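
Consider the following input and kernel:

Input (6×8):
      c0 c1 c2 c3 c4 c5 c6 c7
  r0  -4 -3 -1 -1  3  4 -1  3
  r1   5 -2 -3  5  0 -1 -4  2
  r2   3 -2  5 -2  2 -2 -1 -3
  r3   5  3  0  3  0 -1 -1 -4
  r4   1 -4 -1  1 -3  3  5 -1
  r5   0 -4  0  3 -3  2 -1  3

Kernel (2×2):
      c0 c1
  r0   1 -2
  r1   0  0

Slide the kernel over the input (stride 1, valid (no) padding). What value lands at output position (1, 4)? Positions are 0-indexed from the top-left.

2

The receptive field on the input at this output position is [0 -1 / 2 -2]. Elementwise product with the kernel and sum: 0·1 + -1·-2.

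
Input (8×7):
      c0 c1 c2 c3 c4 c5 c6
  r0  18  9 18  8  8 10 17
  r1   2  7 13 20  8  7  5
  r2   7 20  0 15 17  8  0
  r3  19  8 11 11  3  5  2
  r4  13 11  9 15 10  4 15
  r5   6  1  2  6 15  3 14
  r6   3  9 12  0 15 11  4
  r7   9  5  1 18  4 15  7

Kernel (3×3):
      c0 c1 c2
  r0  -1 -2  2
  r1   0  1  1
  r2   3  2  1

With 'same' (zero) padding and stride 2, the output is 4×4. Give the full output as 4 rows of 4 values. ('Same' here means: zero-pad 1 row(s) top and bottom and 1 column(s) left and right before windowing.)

Output[0,0]: The receptive field on the zero-padded input at this output position is [0 0 0 / 0 18 9 / 0 2 7]. Elementwise product with the kernel and sum: 0·-1 + 0·-2 + 0·2 + 18·1 + 9·1 + 0·3 + 2·2 + 7·1.

38 93 101 48
83 79 47 2
15 29 58 43
25 54 73 32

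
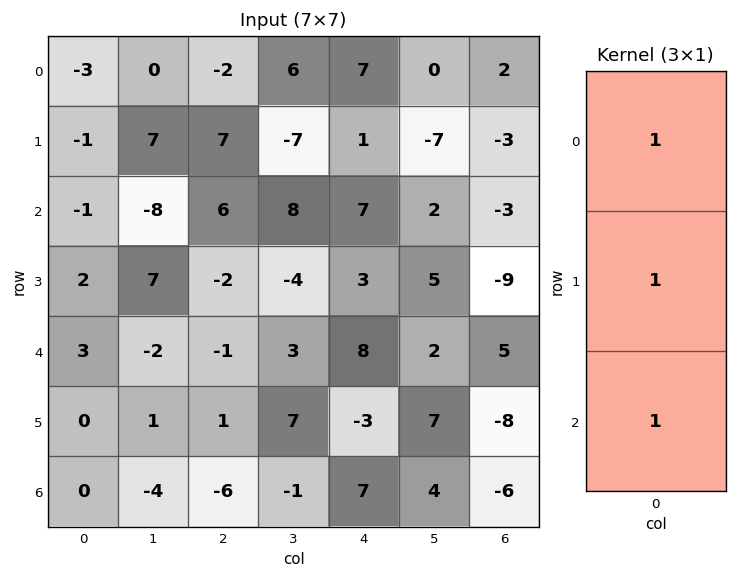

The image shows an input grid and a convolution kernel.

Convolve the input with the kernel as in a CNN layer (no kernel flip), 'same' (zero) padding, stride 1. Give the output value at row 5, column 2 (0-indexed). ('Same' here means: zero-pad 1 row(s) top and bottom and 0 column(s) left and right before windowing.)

-6

The receptive field on the zero-padded input at this output position is [-1 / 1 / -6]. Elementwise product with the kernel and sum: -1·1 + 1·1 + -6·1.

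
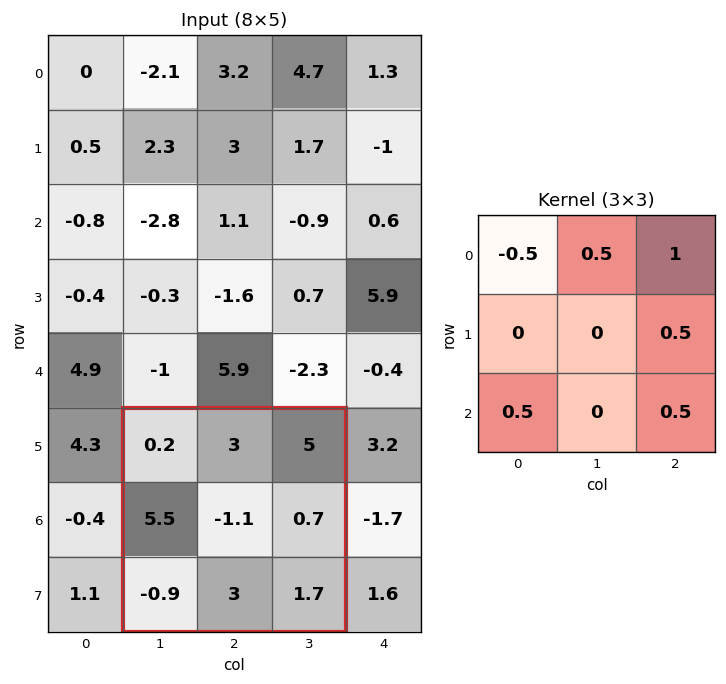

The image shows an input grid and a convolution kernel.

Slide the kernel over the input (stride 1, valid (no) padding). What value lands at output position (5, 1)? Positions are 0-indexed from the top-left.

7.15

The receptive field on the input at this output position is [0.2 3 5 / 5.5 -1.1 0.7 / -0.9 3 1.7]. Elementwise product with the kernel and sum: 0.2·-0.5 + 3·0.5 + 5·1 + 0.7·0.5 + -0.9·0.5 + 1.7·0.5.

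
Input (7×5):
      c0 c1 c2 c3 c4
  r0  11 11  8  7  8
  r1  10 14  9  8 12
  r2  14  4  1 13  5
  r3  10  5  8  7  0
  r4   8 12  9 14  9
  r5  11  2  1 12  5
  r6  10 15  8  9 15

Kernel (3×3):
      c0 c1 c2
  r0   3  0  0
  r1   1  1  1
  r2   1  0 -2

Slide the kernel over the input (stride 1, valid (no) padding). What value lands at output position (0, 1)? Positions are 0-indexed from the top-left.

The receptive field on the input at this output position is [11 8 7 / 14 9 8 / 4 1 13]. Elementwise product with the kernel and sum: 11·3 + 14·1 + 9·1 + 8·1 + 4·1 + 13·-2.

42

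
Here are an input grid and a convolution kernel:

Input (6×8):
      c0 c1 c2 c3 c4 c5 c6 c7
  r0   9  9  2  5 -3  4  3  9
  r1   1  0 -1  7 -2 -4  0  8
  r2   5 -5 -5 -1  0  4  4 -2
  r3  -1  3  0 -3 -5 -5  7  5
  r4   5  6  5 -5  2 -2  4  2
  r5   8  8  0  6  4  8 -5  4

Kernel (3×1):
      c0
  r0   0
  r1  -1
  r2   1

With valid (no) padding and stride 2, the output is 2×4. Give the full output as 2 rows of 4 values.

4 -4 2 4
6 5 7 -3

Output[0,0]: The receptive field on the input at this output position is [9 / 1 / 5]. Elementwise product with the kernel and sum: 1·-1 + 5·1.
Output[0,1]: The receptive field on the input at this output position is [2 / -1 / -5]. Elementwise product with the kernel and sum: -1·-1 + -5·1.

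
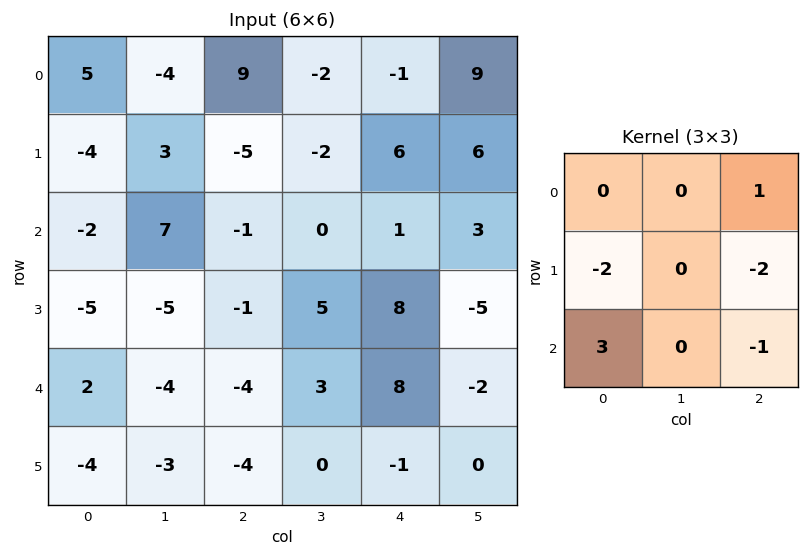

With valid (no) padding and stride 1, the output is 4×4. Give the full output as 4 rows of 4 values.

22 17 -7 -2
-13 -36 -5 20
21 -15 -33 14
-5 -2 -11 -7

Output[0,0]: The receptive field on the input at this output position is [5 -4 9 / -4 3 -5 / -2 7 -1]. Elementwise product with the kernel and sum: 9·1 + -4·-2 + -5·-2 + -2·3 + -1·-1.
Output[0,1]: The receptive field on the input at this output position is [-4 9 -2 / 3 -5 -2 / 7 -1 0]. Elementwise product with the kernel and sum: -2·1 + 3·-2 + -2·-2 + 7·3 + 0·-1.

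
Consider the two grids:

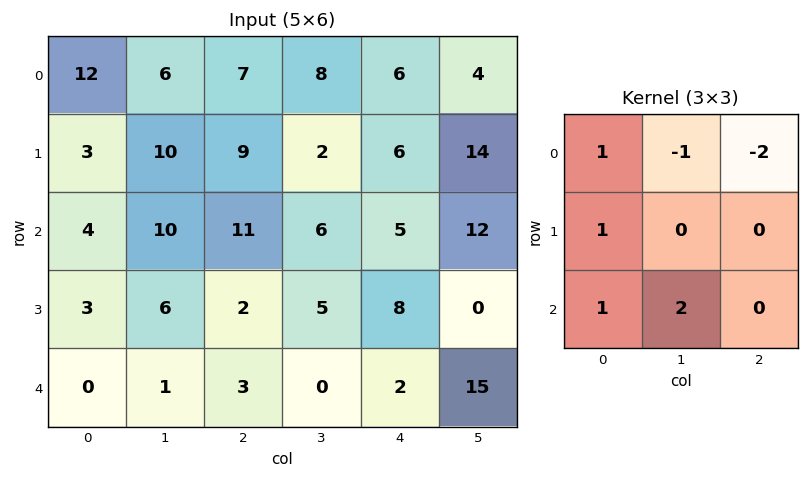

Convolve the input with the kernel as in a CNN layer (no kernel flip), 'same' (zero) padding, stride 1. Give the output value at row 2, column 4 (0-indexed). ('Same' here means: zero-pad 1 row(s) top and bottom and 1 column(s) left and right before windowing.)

-5

The receptive field on the zero-padded input at this output position is [2 6 14 / 6 5 12 / 5 8 0]. Elementwise product with the kernel and sum: 2·1 + 6·-1 + 14·-2 + 6·1 + 5·1 + 8·2.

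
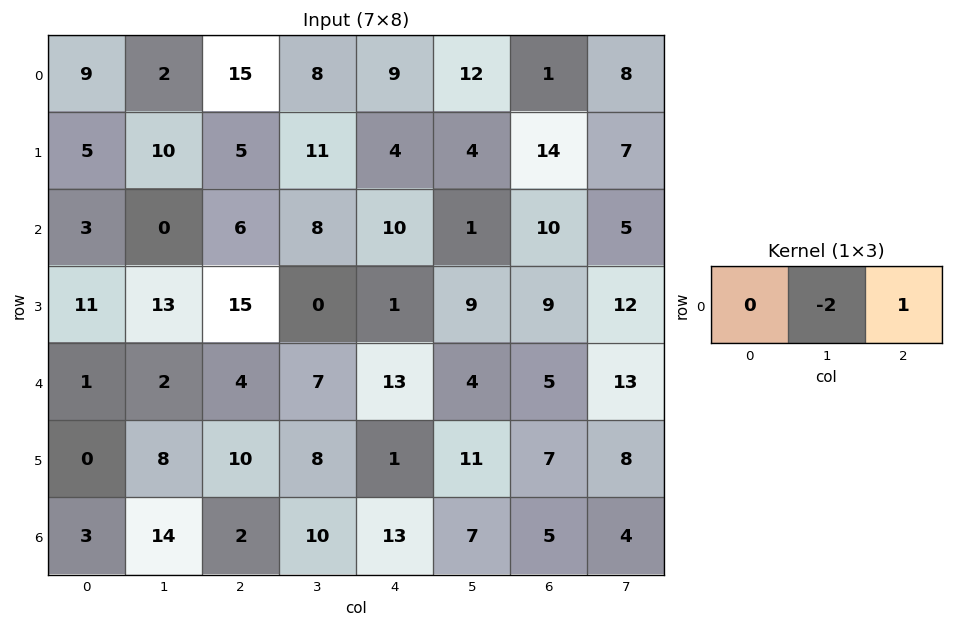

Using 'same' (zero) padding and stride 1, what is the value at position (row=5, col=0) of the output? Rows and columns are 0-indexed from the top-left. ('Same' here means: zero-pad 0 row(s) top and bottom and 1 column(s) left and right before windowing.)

8

The receptive field on the zero-padded input at this output position is [0 0 8]. Elementwise product with the kernel and sum: 0·-2 + 8·1.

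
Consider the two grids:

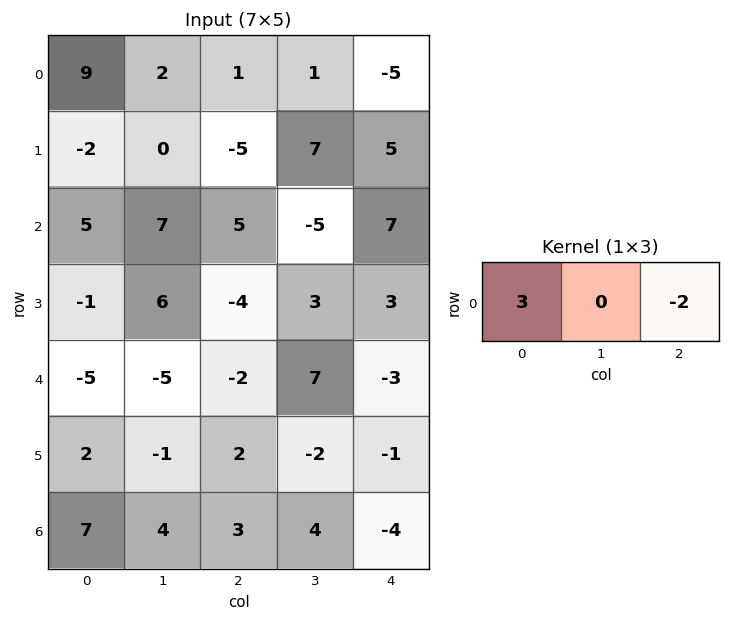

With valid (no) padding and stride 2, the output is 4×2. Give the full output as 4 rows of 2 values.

25 13
5 1
-11 0
15 17

Output[0,0]: The receptive field on the input at this output position is [9 2 1]. Elementwise product with the kernel and sum: 9·3 + 1·-2.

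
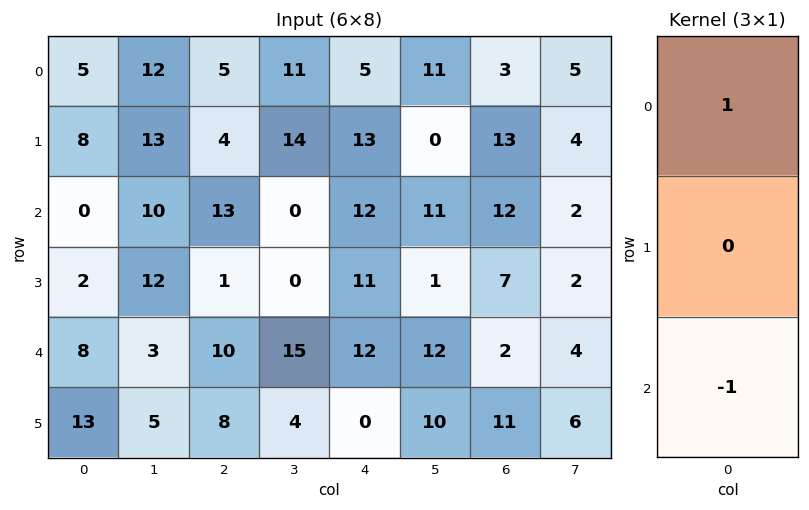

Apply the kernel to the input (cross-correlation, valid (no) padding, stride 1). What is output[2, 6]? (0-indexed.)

The receptive field on the input at this output position is [12 / 7 / 2]. Elementwise product with the kernel and sum: 12·1 + 2·-1.

10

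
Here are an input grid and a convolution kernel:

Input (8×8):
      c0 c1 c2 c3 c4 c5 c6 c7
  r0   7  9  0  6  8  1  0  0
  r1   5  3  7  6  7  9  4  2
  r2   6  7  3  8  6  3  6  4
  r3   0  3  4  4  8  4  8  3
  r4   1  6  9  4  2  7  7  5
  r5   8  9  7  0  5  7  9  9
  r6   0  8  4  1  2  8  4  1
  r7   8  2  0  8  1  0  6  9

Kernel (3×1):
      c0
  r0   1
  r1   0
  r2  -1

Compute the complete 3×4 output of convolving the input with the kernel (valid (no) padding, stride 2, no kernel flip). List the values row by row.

Output[0,0]: The receptive field on the input at this output position is [7 / 5 / 6]. Elementwise product with the kernel and sum: 7·1 + 6·-1.
Output[0,1]: The receptive field on the input at this output position is [0 / 7 / 3]. Elementwise product with the kernel and sum: 0·1 + 3·-1.

1 -3 2 -6
5 -6 4 -1
1 5 0 3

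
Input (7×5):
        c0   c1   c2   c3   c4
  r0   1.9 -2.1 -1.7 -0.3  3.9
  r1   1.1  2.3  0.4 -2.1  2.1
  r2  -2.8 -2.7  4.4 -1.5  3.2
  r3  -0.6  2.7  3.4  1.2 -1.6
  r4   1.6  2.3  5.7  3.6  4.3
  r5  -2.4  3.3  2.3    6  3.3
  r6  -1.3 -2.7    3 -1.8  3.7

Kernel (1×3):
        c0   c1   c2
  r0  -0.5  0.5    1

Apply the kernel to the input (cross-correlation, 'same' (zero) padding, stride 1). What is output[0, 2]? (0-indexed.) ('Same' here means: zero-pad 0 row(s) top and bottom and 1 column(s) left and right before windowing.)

The receptive field on the zero-padded input at this output position is [-2.1 -1.7 -0.3]. Elementwise product with the kernel and sum: -2.1·-0.5 + -1.7·0.5 + -0.3·1.

-0.1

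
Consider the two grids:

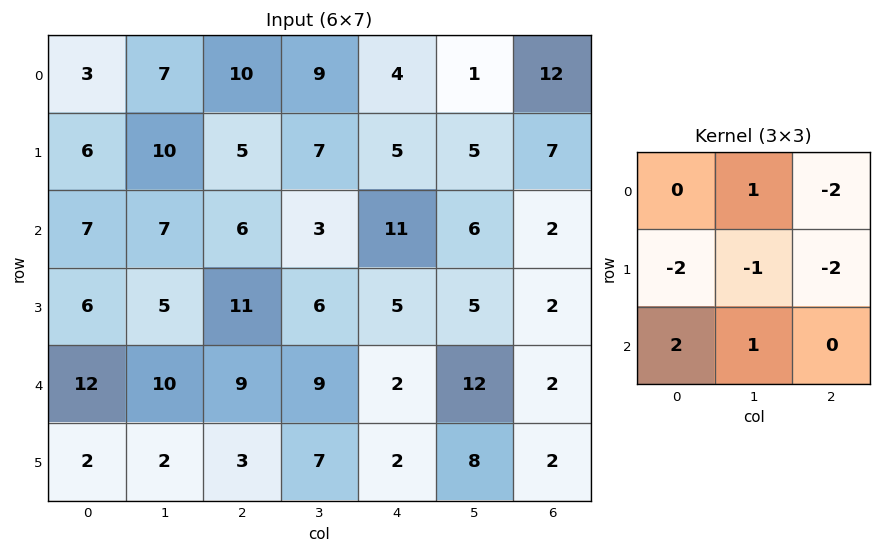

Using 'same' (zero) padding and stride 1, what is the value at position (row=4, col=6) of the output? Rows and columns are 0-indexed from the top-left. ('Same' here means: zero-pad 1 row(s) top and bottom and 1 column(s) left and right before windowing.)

The receptive field on the zero-padded input at this output position is [5 2 0 / 12 2 0 / 8 2 0]. Elementwise product with the kernel and sum: 2·1 + 0·-2 + 12·-2 + 2·-1 + 0·-2 + 8·2 + 2·1.

-6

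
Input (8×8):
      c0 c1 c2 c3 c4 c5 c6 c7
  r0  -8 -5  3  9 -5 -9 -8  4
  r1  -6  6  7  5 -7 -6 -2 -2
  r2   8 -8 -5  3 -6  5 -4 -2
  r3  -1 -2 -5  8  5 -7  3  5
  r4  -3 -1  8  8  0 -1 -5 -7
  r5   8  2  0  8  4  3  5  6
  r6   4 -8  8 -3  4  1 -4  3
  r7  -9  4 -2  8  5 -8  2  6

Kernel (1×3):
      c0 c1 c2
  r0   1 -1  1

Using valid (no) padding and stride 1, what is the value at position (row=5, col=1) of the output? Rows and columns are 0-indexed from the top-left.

10

The receptive field on the input at this output position is [2 0 8]. Elementwise product with the kernel and sum: 2·1 + 0·-1 + 8·1.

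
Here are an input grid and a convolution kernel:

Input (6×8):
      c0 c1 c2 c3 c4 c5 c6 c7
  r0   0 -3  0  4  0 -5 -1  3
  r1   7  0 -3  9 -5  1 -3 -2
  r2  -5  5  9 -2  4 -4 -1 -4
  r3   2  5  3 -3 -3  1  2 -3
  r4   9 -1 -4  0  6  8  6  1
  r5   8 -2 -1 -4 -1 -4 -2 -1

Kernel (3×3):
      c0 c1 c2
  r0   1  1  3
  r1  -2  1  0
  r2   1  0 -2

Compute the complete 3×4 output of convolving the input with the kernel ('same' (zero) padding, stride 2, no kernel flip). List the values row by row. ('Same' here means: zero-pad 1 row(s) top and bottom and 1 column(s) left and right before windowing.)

Output[0,0]: The receptive field on the zero-padded input at this output position is [0 0 0 / 0 0 -3 / 0 7 0]. Elementwise product with the kernel and sum: 0·1 + 0·1 + 0·3 + 0·-2 + 0·1 + 0·1 + 0·-2.
Output[0,1]: The receptive field on the zero-padded input at this output position is [0 0 0 / -3 0 4 / 0 -3 9]. Elementwise product with the kernel and sum: 0·1 + 0·1 + 0·3 + -3·-2 + 0·1 + 0·1 + 9·-2.

0 -12 -1 14
-8 34 10 6
30 3 7 -18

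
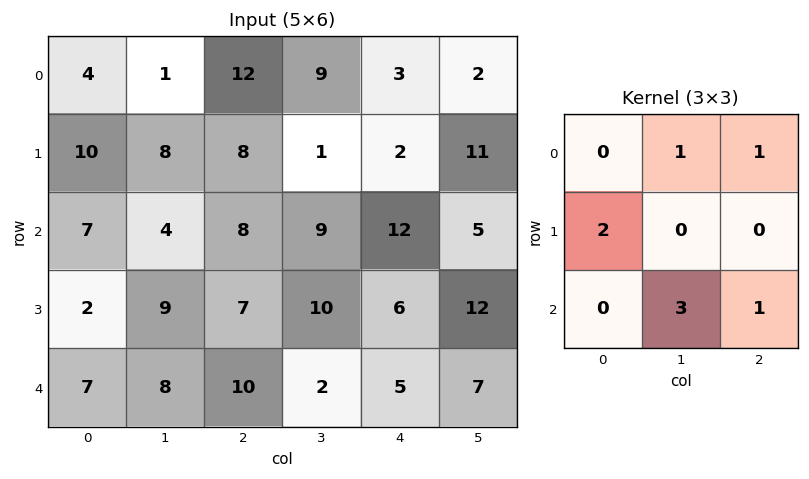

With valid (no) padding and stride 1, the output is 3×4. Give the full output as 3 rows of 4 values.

53 70 67 48
64 48 55 61
50 67 46 59

Output[0,0]: The receptive field on the input at this output position is [4 1 12 / 10 8 8 / 7 4 8]. Elementwise product with the kernel and sum: 1·1 + 12·1 + 10·2 + 4·3 + 8·1.
Output[0,1]: The receptive field on the input at this output position is [1 12 9 / 8 8 1 / 4 8 9]. Elementwise product with the kernel and sum: 12·1 + 9·1 + 8·2 + 8·3 + 9·1.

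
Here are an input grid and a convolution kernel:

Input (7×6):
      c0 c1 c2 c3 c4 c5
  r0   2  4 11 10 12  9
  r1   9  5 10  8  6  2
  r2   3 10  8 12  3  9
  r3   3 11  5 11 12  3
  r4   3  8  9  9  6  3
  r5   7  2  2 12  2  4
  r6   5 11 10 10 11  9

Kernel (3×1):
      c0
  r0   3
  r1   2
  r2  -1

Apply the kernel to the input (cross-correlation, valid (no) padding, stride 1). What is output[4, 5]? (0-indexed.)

The receptive field on the input at this output position is [3 / 4 / 9]. Elementwise product with the kernel and sum: 3·3 + 4·2 + 9·-1.

8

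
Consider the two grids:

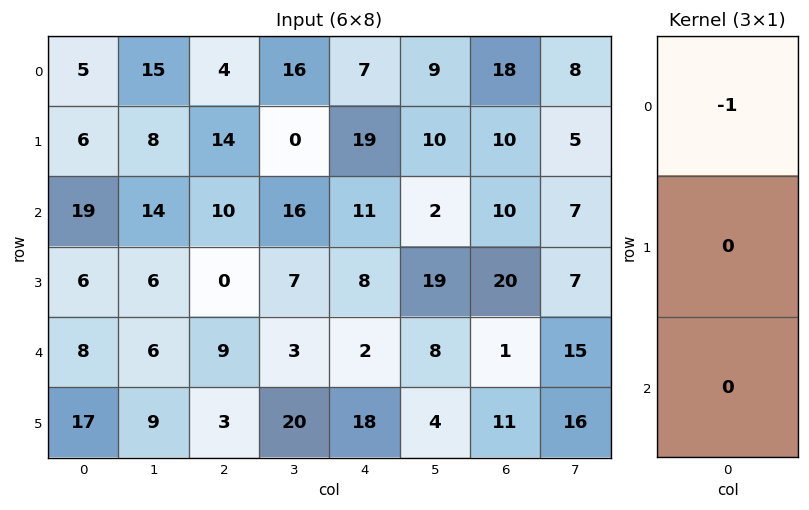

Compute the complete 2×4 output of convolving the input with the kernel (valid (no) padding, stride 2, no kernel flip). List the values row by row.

Output[0,0]: The receptive field on the input at this output position is [5 / 6 / 19]. Elementwise product with the kernel and sum: 5·-1.
Output[0,1]: The receptive field on the input at this output position is [4 / 14 / 10]. Elementwise product with the kernel and sum: 4·-1.

-5 -4 -7 -18
-19 -10 -11 -10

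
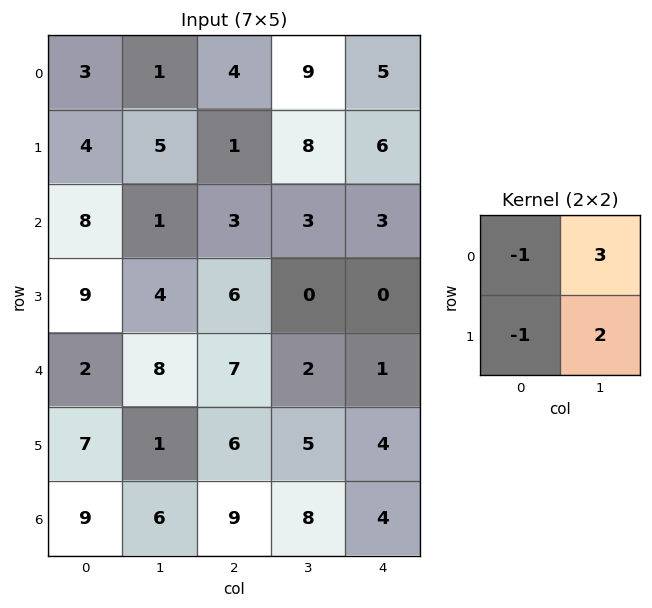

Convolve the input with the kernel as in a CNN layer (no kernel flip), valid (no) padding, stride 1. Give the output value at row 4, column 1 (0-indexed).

24

The receptive field on the input at this output position is [8 7 / 1 6]. Elementwise product with the kernel and sum: 8·-1 + 7·3 + 1·-1 + 6·2.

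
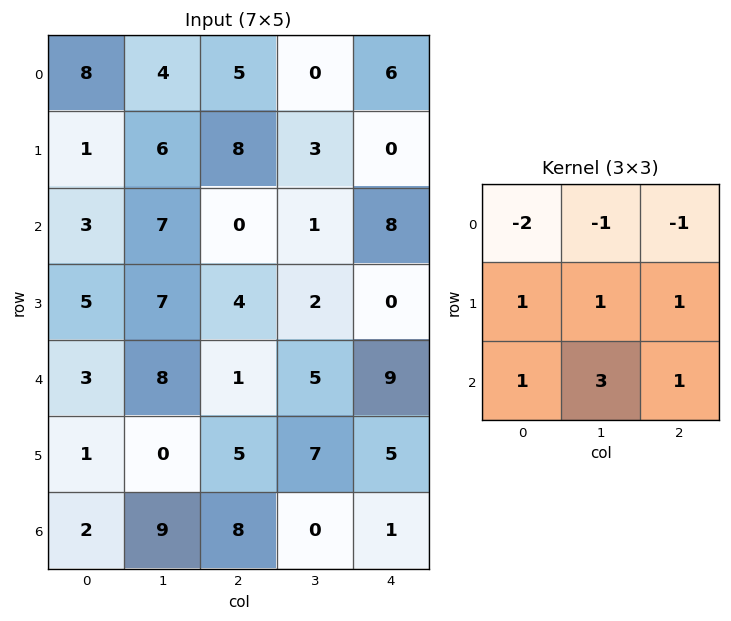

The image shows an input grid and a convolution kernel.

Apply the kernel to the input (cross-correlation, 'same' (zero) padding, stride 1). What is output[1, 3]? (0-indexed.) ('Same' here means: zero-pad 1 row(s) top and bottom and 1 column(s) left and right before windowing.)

The receptive field on the zero-padded input at this output position is [5 0 6 / 8 3 0 / 0 1 8]. Elementwise product with the kernel and sum: 5·-2 + 0·-1 + 6·-1 + 8·1 + 3·1 + 0·1 + 0·1 + 1·3 + 8·1.

6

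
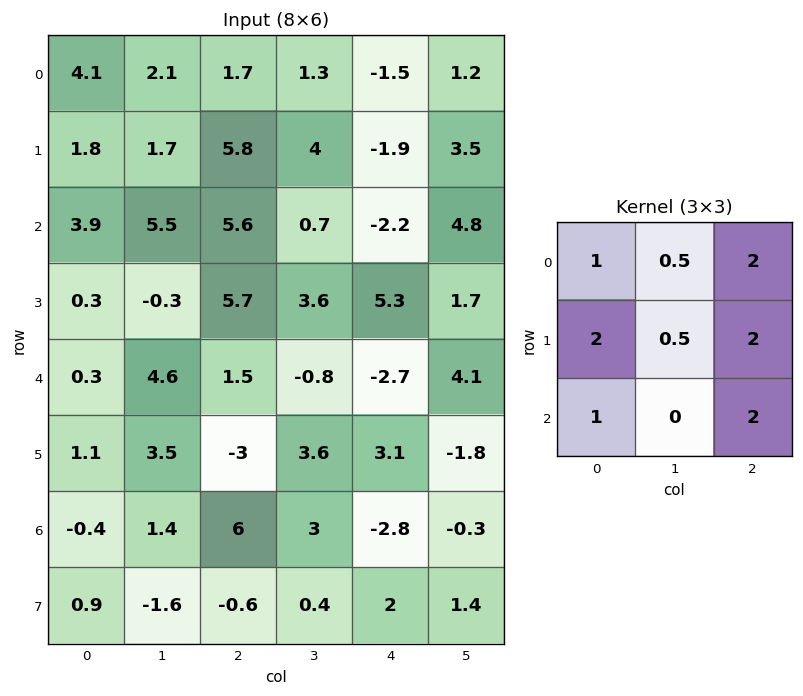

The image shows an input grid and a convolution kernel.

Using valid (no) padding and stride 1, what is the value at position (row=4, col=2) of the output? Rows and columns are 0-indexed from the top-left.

-1.9

The receptive field on the input at this output position is [1.5 -0.8 -2.7 / -3 3.6 3.1 / 6 3 -2.8]. Elementwise product with the kernel and sum: 1.5·1 + -0.8·0.5 + -2.7·2 + -3·2 + 3.6·0.5 + 3.1·2 + 6·1 + -2.8·2.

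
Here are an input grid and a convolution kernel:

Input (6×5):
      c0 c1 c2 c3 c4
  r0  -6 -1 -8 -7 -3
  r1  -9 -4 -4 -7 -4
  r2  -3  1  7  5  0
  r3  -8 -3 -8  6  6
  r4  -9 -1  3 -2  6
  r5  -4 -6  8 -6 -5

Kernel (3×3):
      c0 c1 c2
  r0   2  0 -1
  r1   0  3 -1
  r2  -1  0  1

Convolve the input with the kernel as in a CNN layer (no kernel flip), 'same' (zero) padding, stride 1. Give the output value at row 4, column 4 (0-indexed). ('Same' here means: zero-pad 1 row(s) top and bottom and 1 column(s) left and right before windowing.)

36

The receptive field on the zero-padded input at this output position is [6 6 0 / -2 6 0 / -6 -5 0]. Elementwise product with the kernel and sum: 6·2 + 0·-1 + 6·3 + 0·-1 + -6·-1 + 0·1.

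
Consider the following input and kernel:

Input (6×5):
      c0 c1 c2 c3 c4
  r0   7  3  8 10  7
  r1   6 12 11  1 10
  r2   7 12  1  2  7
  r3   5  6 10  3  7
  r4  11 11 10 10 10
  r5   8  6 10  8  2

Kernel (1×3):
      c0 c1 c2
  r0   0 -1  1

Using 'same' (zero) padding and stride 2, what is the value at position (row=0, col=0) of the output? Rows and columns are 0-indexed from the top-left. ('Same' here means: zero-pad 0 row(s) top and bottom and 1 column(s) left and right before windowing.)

The receptive field on the zero-padded input at this output position is [0 7 3]. Elementwise product with the kernel and sum: 7·-1 + 3·1.

-4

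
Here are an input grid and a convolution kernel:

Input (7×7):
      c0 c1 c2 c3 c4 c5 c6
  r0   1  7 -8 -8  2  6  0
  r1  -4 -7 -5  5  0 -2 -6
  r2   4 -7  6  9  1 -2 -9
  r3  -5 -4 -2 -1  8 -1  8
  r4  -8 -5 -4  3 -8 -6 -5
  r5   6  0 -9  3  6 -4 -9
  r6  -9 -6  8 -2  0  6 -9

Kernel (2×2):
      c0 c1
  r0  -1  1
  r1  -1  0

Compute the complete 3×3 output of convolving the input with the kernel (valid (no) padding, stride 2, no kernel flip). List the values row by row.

10 5 4
-6 5 -11
-3 16 -4

Output[0,0]: The receptive field on the input at this output position is [1 7 / -4 -7]. Elementwise product with the kernel and sum: 1·-1 + 7·1 + -4·-1.
Output[0,1]: The receptive field on the input at this output position is [-8 -8 / -5 5]. Elementwise product with the kernel and sum: -8·-1 + -8·1 + -5·-1.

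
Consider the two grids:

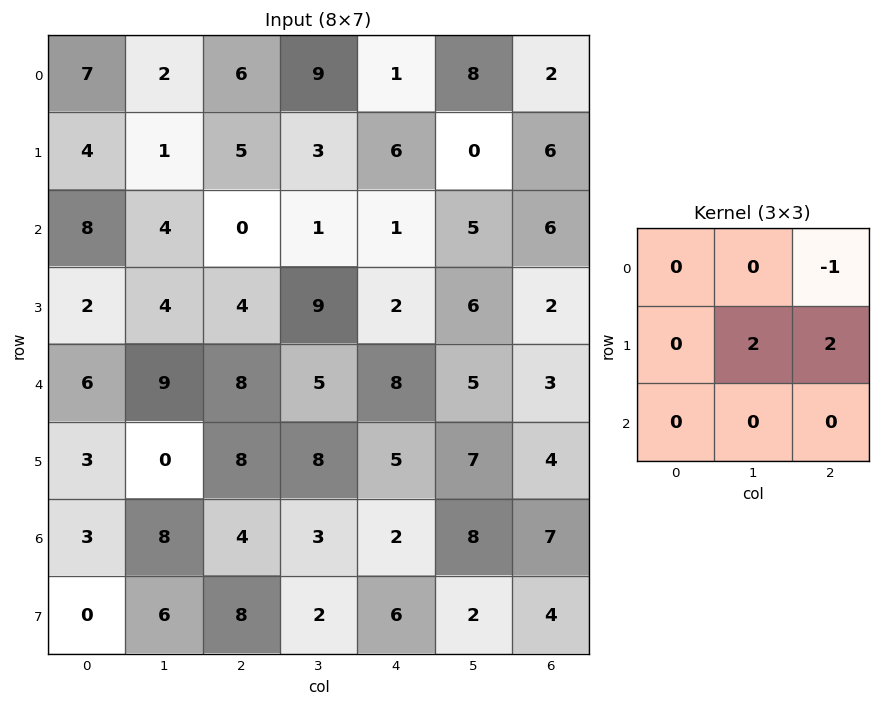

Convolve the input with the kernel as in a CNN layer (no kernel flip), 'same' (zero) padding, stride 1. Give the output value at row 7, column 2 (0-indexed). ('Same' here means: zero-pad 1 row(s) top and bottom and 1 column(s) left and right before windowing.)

17

The receptive field on the zero-padded input at this output position is [8 4 3 / 6 8 2 / 0 0 0]. Elementwise product with the kernel and sum: 3·-1 + 8·2 + 2·2.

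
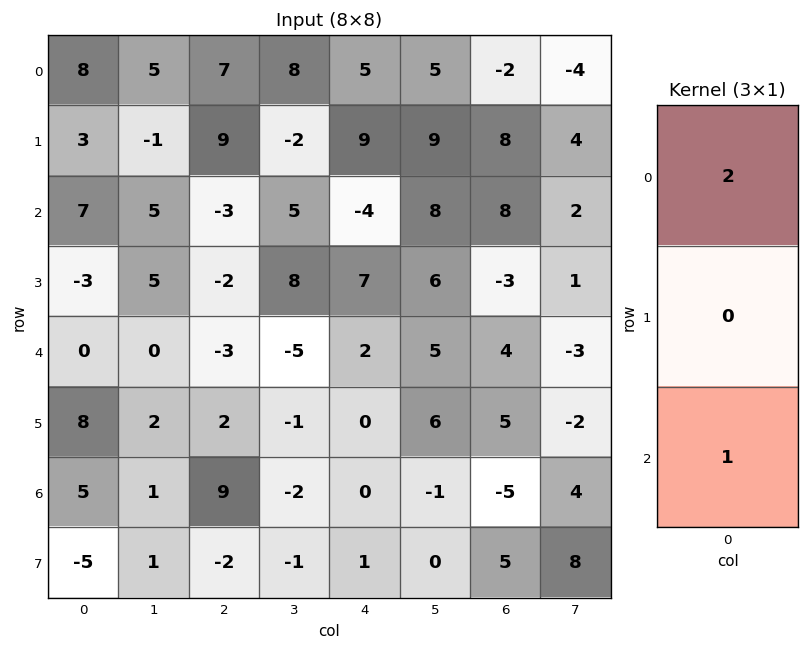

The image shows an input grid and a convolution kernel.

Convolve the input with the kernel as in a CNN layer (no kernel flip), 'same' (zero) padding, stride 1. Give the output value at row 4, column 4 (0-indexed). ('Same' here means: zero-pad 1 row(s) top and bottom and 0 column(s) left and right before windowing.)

14

The receptive field on the zero-padded input at this output position is [7 / 2 / 0]. Elementwise product with the kernel and sum: 7·2 + 0·1.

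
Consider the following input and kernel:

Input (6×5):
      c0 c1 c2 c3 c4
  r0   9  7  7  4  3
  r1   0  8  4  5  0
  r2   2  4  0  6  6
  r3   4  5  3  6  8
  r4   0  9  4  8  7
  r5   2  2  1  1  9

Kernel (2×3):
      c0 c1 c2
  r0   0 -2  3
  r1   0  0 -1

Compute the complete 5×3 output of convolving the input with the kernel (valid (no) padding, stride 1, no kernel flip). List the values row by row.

Output[0,0]: The receptive field on the input at this output position is [9 7 7 / 0 8 4]. Elementwise product with the kernel and sum: 7·-2 + 7·3 + 4·-1.
Output[0,1]: The receptive field on the input at this output position is [7 7 4 / 8 4 5]. Elementwise product with the kernel and sum: 7·-2 + 4·3 + 5·-1.

3 -7 1
-4 1 -16
-11 12 -2
-5 4 5
-7 15 -4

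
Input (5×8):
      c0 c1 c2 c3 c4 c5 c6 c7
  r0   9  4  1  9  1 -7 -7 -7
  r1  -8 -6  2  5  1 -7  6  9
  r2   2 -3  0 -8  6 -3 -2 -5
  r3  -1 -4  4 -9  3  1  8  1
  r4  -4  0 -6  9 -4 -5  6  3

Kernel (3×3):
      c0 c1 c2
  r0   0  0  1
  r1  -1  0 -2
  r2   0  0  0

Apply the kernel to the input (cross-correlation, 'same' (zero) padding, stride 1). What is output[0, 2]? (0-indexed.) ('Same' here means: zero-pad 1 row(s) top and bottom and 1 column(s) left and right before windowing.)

-22

The receptive field on the zero-padded input at this output position is [0 0 0 / 4 1 9 / -6 2 5]. Elementwise product with the kernel and sum: 0·1 + 4·-1 + 9·-2.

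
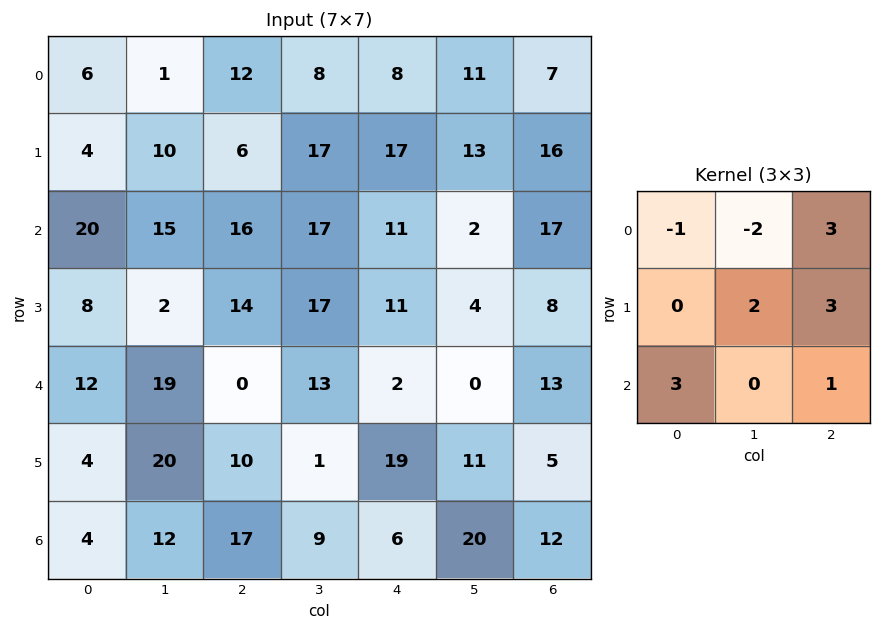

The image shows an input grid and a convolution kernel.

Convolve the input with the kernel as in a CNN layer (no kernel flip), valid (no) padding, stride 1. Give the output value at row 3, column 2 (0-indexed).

66

The receptive field on the input at this output position is [14 17 11 / 0 13 2 / 10 1 19]. Elementwise product with the kernel and sum: 14·-1 + 17·-2 + 11·3 + 13·2 + 2·3 + 10·3 + 19·1.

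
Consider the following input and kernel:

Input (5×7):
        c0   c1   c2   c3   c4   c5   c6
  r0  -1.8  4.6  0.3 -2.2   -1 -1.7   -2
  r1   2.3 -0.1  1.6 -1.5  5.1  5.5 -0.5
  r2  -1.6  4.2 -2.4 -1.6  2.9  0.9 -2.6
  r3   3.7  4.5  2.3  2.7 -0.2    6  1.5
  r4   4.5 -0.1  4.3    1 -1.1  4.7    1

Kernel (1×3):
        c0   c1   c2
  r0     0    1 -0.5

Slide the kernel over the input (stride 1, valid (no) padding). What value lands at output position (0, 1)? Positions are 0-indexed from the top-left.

1.4

The receptive field on the input at this output position is [4.6 0.3 -2.2]. Elementwise product with the kernel and sum: 0.3·1 + -2.2·-0.5.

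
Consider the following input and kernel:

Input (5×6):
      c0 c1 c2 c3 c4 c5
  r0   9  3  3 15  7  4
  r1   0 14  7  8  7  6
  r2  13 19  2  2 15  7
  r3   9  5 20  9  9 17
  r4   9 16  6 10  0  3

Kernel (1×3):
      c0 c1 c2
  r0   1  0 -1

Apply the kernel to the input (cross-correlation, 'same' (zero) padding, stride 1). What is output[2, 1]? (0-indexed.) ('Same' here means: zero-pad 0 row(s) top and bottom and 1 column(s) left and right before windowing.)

The receptive field on the zero-padded input at this output position is [13 19 2]. Elementwise product with the kernel and sum: 13·1 + 2·-1.

11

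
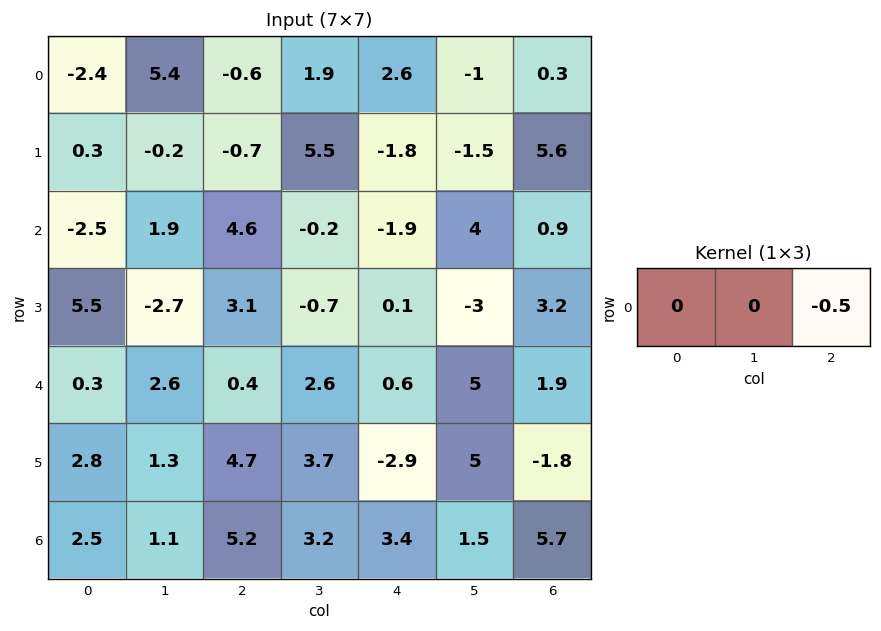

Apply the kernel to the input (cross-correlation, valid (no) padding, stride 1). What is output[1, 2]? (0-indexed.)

0.9

The receptive field on the input at this output position is [-0.7 5.5 -1.8]. Elementwise product with the kernel and sum: -1.8·-0.5.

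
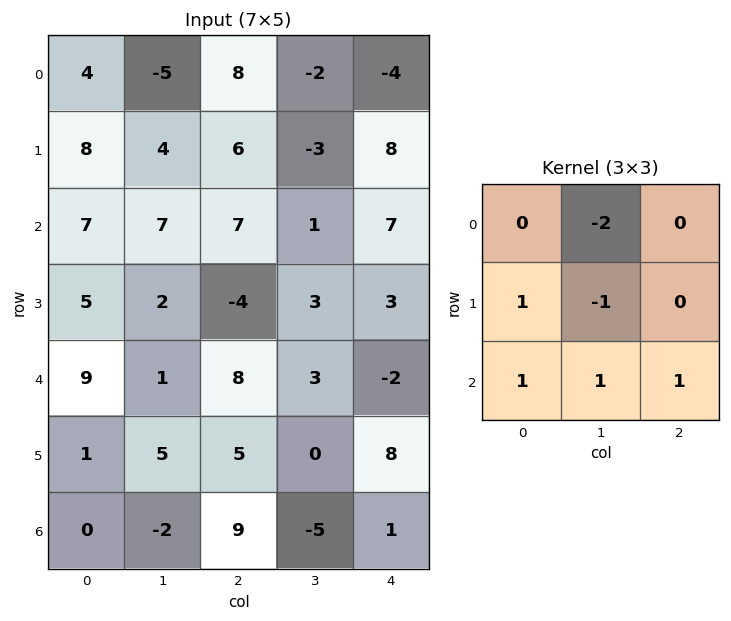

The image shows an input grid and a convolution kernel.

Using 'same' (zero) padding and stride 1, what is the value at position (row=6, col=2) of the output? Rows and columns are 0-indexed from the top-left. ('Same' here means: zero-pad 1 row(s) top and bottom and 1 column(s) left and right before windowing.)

-21

The receptive field on the zero-padded input at this output position is [5 5 0 / -2 9 -5 / 0 0 0]. Elementwise product with the kernel and sum: 5·-2 + -2·1 + 9·-1 + 0·1 + 0·1 + 0·1.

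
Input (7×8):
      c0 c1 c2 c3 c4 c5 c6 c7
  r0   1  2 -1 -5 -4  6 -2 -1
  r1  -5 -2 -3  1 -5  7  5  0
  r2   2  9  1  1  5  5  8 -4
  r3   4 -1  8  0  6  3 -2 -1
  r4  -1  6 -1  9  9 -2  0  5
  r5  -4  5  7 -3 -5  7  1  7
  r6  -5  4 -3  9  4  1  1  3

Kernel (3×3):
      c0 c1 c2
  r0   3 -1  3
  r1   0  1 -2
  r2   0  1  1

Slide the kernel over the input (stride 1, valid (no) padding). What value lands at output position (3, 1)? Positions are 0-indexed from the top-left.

-26

The receptive field on the input at this output position is [-1 8 0 / 6 -1 9 / 5 7 -3]. Elementwise product with the kernel and sum: -1·3 + 8·-1 + 0·3 + -1·1 + 9·-2 + 7·1 + -3·1.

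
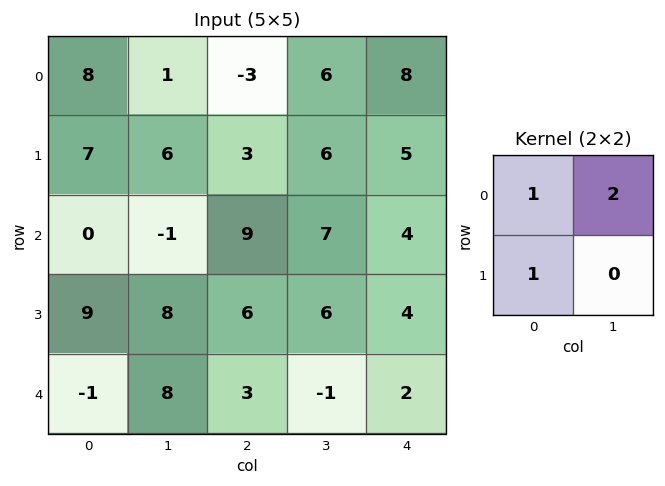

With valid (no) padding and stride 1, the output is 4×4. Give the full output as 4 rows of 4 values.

17 1 12 28
19 11 24 23
7 25 29 21
24 28 21 13

Output[0,0]: The receptive field on the input at this output position is [8 1 / 7 6]. Elementwise product with the kernel and sum: 8·1 + 1·2 + 7·1.
Output[0,1]: The receptive field on the input at this output position is [1 -3 / 6 3]. Elementwise product with the kernel and sum: 1·1 + -3·2 + 6·1.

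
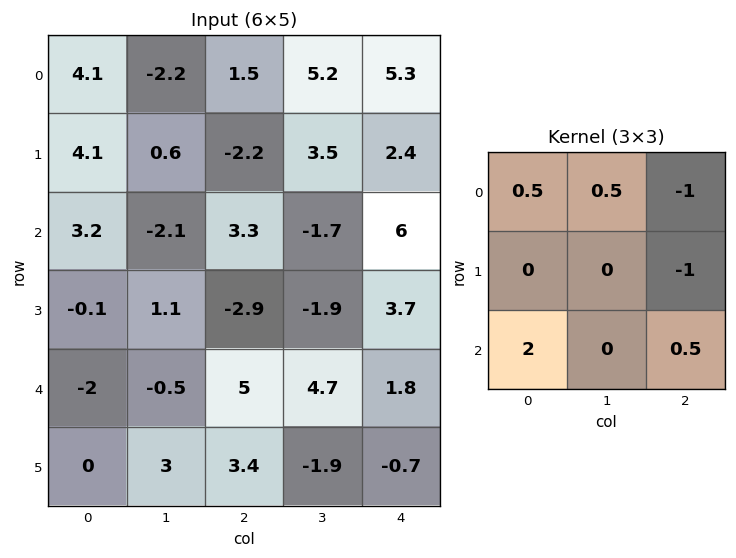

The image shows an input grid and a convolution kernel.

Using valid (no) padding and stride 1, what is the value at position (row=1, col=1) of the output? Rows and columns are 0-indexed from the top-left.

-1.35

The receptive field on the input at this output position is [0.6 -2.2 3.5 / -2.1 3.3 -1.7 / 1.1 -2.9 -1.9]. Elementwise product with the kernel and sum: 0.6·0.5 + -2.2·0.5 + 3.5·-1 + -1.7·-1 + 1.1·2 + -1.9·0.5.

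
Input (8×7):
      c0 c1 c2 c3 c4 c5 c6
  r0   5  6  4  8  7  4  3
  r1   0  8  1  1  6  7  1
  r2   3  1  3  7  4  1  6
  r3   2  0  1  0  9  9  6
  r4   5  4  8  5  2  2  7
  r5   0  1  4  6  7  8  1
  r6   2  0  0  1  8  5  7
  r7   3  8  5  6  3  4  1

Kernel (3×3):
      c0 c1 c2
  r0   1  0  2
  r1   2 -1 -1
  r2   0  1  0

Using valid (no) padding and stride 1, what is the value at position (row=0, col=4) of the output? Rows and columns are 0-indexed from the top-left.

18

The receptive field on the input at this output position is [7 4 3 / 6 7 1 / 4 1 6]. Elementwise product with the kernel and sum: 7·1 + 3·2 + 6·2 + 7·-1 + 1·-1 + 1·1.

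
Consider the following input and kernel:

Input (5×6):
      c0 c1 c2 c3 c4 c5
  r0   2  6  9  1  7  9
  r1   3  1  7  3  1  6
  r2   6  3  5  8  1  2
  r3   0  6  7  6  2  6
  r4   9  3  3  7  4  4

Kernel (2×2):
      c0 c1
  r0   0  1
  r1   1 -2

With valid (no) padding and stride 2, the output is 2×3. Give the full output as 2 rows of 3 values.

7 2 -2
-9 3 -8

Output[0,0]: The receptive field on the input at this output position is [2 6 / 3 1]. Elementwise product with the kernel and sum: 6·1 + 3·1 + 1·-2.
Output[0,1]: The receptive field on the input at this output position is [9 1 / 7 3]. Elementwise product with the kernel and sum: 1·1 + 7·1 + 3·-2.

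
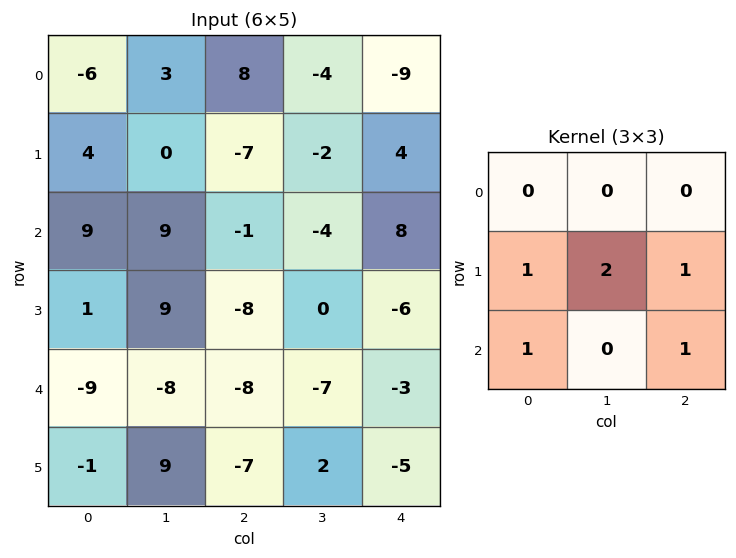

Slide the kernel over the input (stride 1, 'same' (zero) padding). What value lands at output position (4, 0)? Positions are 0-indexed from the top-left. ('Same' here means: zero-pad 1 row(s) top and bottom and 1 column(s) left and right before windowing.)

The receptive field on the zero-padded input at this output position is [0 1 9 / 0 -9 -8 / 0 -1 9]. Elementwise product with the kernel and sum: 0·1 + -9·2 + -8·1 + 0·1 + 9·1.

-17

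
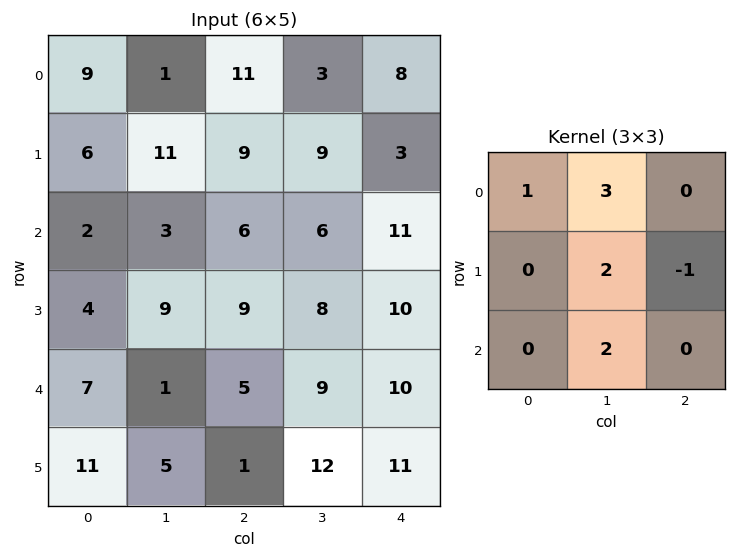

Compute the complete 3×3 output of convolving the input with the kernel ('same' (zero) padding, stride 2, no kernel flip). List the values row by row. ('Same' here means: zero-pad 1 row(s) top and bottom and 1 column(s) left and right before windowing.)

Output[0,0]: The receptive field on the zero-padded input at this output position is [0 0 0 / 0 9 1 / 0 6 11]. Elementwise product with the kernel and sum: 0·1 + 0·3 + 9·2 + 1·-1 + 6·2.

29 37 22
27 62 60
47 39 80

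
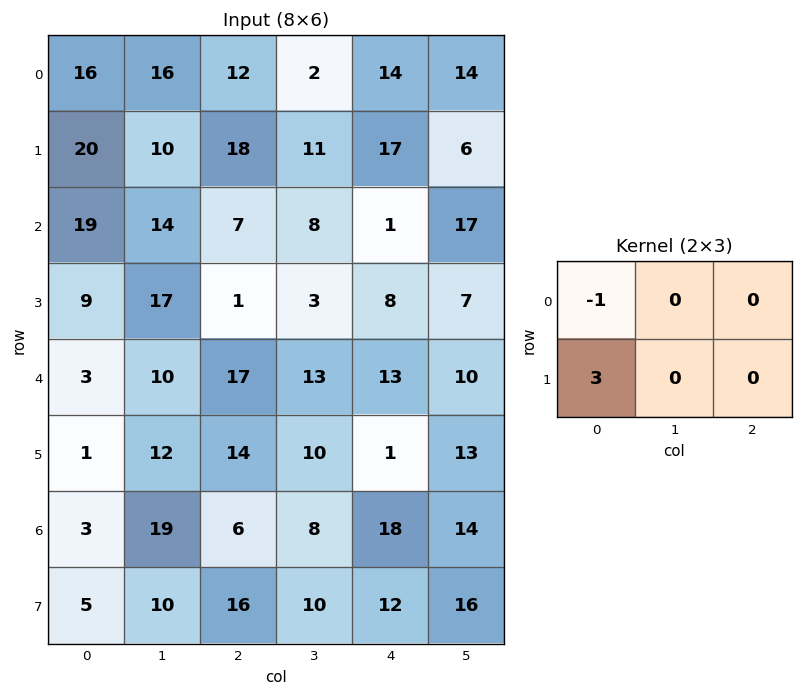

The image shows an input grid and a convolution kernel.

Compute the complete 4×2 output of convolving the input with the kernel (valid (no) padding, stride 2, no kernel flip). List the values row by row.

Output[0,0]: The receptive field on the input at this output position is [16 16 12 / 20 10 18]. Elementwise product with the kernel and sum: 16·-1 + 20·3.
Output[0,1]: The receptive field on the input at this output position is [12 2 14 / 18 11 17]. Elementwise product with the kernel and sum: 12·-1 + 18·3.

44 42
8 -4
0 25
12 42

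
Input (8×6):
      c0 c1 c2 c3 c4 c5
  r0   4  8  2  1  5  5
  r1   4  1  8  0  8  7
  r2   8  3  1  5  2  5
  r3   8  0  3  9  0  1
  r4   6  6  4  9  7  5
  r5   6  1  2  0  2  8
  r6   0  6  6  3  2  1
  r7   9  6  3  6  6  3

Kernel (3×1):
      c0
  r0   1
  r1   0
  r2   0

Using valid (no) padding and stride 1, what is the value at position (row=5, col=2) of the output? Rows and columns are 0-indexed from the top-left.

2

The receptive field on the input at this output position is [2 / 6 / 3]. Elementwise product with the kernel and sum: 2·1.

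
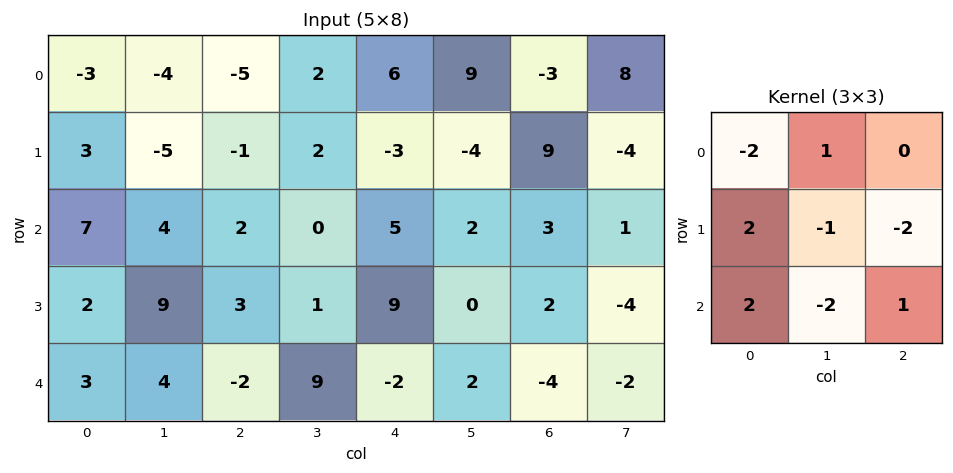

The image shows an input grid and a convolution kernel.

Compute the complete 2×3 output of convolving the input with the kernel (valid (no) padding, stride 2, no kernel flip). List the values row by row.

23 23 -14
-25 -41 -6

Output[0,0]: The receptive field on the input at this output position is [-3 -4 -5 / 3 -5 -1 / 7 4 2]. Elementwise product with the kernel and sum: -3·-2 + -4·1 + 3·2 + -5·-1 + -1·-2 + 7·2 + 4·-2 + 2·1.
Output[0,1]: The receptive field on the input at this output position is [-5 2 6 / -1 2 -3 / 2 0 5]. Elementwise product with the kernel and sum: -5·-2 + 2·1 + -1·2 + 2·-1 + -3·-2 + 2·2 + 0·-2 + 5·1.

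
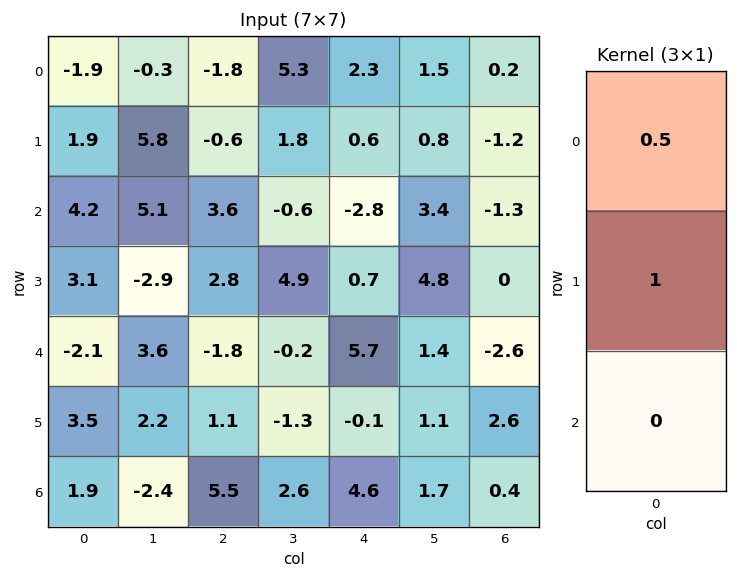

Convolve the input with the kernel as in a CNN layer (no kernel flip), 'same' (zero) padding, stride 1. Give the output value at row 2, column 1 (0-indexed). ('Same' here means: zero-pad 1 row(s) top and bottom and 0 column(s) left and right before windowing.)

8

The receptive field on the zero-padded input at this output position is [5.8 / 5.1 / -2.9]. Elementwise product with the kernel and sum: 5.8·0.5 + 5.1·1.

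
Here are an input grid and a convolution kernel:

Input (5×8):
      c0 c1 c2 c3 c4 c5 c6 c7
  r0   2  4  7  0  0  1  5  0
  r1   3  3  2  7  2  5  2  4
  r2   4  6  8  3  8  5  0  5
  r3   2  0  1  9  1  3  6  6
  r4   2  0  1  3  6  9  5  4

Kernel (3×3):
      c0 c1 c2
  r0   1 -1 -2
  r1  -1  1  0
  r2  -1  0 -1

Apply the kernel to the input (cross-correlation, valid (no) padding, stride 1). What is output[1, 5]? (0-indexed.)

-19

The receptive field on the input at this output position is [5 2 4 / 5 0 5 / 3 6 6]. Elementwise product with the kernel and sum: 5·1 + 2·-1 + 4·-2 + 5·-1 + 0·1 + 3·-1 + 6·-1.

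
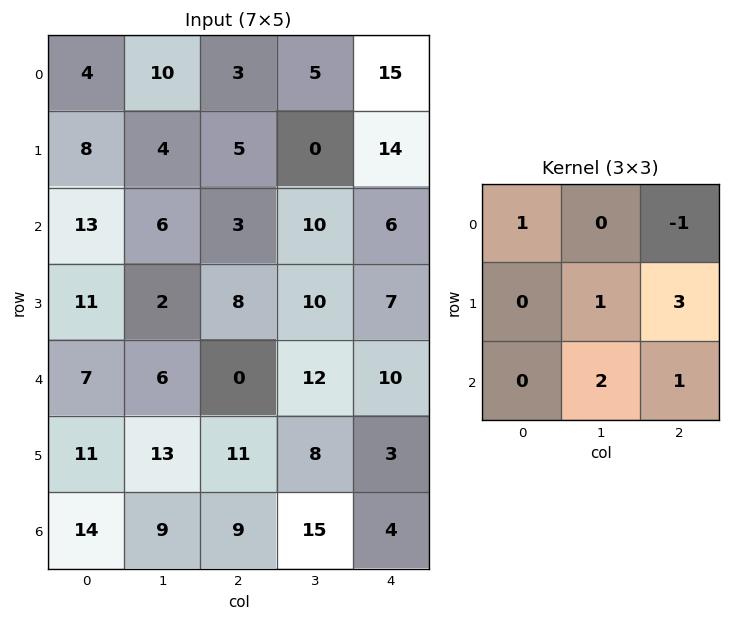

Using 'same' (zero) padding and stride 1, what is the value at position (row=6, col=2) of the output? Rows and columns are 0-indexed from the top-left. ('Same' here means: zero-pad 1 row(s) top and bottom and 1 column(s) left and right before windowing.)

The receptive field on the zero-padded input at this output position is [13 11 8 / 9 9 15 / 0 0 0]. Elementwise product with the kernel and sum: 13·1 + 8·-1 + 9·1 + 15·3 + 0·2 + 0·1.

59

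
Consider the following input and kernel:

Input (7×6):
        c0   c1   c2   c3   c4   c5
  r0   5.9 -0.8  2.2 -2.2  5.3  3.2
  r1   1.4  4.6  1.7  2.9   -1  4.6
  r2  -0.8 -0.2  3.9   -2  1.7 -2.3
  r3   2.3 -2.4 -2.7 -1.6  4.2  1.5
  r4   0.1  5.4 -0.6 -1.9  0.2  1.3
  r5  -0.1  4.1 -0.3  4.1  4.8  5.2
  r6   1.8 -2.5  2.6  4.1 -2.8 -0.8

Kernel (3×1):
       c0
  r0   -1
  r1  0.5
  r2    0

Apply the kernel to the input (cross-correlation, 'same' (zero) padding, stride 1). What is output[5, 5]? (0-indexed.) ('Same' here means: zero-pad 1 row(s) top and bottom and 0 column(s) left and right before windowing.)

The receptive field on the zero-padded input at this output position is [1.3 / 5.2 / -0.8]. Elementwise product with the kernel and sum: 1.3·-1 + 5.2·0.5.

1.3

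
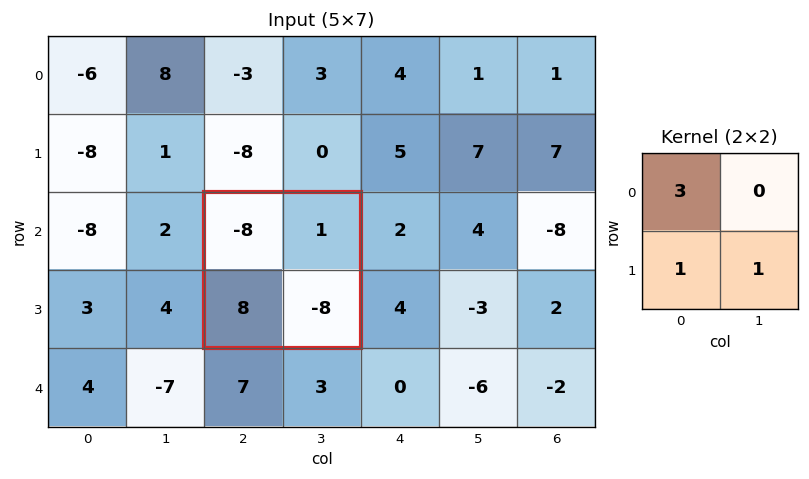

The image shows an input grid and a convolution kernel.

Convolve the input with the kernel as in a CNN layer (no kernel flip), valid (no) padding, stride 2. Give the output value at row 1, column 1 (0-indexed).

-24

The receptive field on the input at this output position is [-8 1 / 8 -8]. Elementwise product with the kernel and sum: -8·3 + 8·1 + -8·1.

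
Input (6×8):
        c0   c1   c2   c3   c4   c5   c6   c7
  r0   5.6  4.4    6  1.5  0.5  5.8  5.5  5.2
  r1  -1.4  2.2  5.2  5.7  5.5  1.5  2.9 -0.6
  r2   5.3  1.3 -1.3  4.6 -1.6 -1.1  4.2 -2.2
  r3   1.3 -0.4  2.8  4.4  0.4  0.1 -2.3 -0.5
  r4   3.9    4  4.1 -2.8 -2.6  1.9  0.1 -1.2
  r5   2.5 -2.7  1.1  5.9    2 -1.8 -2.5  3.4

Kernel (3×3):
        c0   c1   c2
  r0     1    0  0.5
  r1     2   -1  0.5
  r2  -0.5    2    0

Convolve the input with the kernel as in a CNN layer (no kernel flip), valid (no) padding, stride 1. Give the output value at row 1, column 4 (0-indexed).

6.95

The receptive field on the input at this output position is [5.5 1.5 2.9 / -1.6 -1.1 4.2 / 0.4 0.1 -2.3]. Elementwise product with the kernel and sum: 5.5·1 + 2.9·0.5 + -1.6·2 + -1.1·-1 + 4.2·0.5 + 0.4·-0.5 + 0.1·2.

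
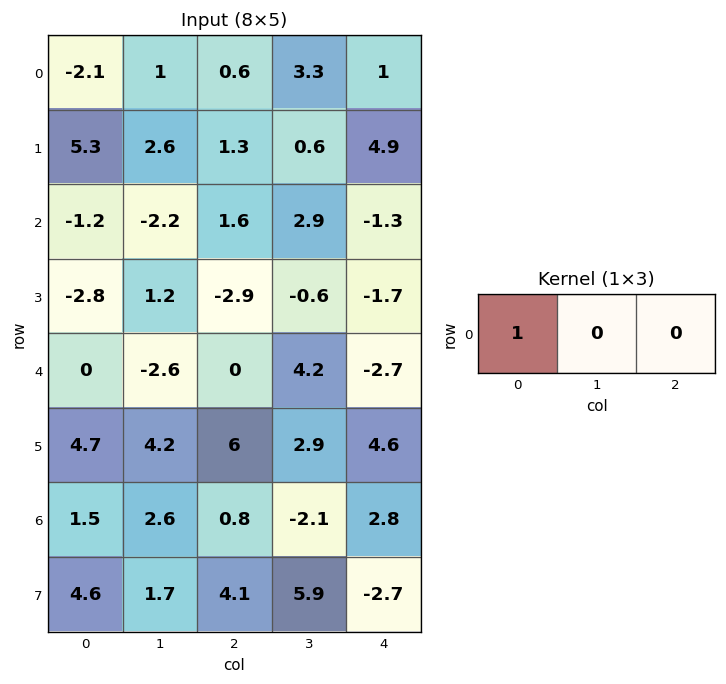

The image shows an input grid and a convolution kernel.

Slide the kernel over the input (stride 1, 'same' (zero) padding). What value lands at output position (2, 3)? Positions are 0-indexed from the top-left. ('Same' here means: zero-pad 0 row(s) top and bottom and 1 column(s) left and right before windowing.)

1.6

The receptive field on the zero-padded input at this output position is [1.6 2.9 -1.3]. Elementwise product with the kernel and sum: 1.6·1.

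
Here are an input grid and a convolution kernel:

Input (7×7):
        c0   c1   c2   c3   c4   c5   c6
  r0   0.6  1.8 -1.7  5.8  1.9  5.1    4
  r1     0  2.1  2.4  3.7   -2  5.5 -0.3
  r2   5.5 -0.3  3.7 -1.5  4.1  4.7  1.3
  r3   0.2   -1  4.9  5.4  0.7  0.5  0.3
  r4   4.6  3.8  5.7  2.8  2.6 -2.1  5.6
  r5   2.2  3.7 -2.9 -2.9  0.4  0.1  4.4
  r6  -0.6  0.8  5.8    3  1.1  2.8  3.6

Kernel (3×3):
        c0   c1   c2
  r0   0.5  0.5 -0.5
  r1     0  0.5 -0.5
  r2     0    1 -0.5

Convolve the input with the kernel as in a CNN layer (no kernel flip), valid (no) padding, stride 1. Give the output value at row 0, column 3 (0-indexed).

The receptive field on the input at this output position is [5.8 1.9 5.1 / 3.7 -2 5.5 / -1.5 4.1 4.7]. Elementwise product with the kernel and sum: 5.8·0.5 + 1.9·0.5 + 5.1·-0.5 + -2·0.5 + 5.5·-0.5 + 4.1·1 + 4.7·-0.5.

-0.7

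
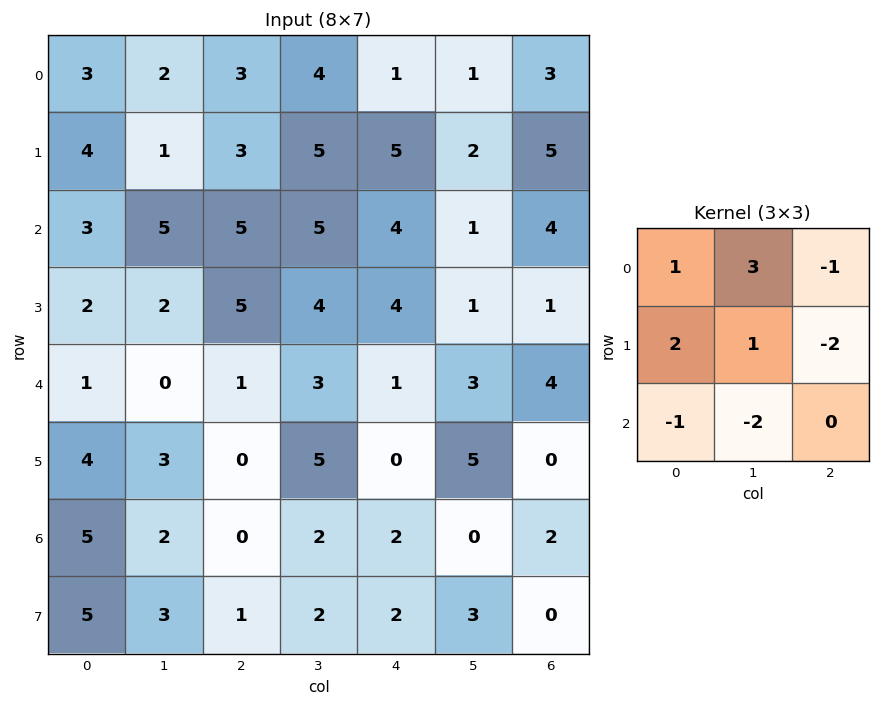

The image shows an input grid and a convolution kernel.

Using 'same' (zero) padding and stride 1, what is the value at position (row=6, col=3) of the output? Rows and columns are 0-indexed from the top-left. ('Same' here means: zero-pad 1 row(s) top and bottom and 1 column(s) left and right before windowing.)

8

The receptive field on the zero-padded input at this output position is [0 5 0 / 0 2 2 / 1 2 2]. Elementwise product with the kernel and sum: 0·1 + 5·3 + 0·-1 + 0·2 + 2·1 + 2·-2 + 1·-1 + 2·-2.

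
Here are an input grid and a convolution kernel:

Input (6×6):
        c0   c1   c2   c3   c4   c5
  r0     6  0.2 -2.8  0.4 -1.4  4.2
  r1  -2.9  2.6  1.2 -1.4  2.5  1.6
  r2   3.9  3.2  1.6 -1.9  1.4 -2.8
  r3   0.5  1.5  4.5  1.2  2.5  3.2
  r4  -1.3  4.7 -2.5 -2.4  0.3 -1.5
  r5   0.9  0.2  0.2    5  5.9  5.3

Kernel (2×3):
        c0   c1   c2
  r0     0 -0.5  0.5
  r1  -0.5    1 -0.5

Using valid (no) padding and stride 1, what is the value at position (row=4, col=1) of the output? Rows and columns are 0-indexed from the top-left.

The receptive field on the input at this output position is [4.7 -2.5 -2.4 / 0.2 0.2 5]. Elementwise product with the kernel and sum: -2.5·-0.5 + -2.4·0.5 + 0.2·-0.5 + 0.2·1 + 5·-0.5.

-2.35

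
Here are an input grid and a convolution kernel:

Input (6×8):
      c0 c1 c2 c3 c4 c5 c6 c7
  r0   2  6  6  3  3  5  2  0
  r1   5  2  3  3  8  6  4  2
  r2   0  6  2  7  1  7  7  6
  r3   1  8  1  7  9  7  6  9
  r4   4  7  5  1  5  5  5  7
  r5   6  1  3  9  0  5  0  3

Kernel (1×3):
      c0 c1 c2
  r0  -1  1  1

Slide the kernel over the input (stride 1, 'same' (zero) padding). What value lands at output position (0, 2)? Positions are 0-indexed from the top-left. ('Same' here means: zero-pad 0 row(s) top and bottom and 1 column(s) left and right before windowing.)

The receptive field on the zero-padded input at this output position is [6 6 3]. Elementwise product with the kernel and sum: 6·-1 + 6·1 + 3·1.

3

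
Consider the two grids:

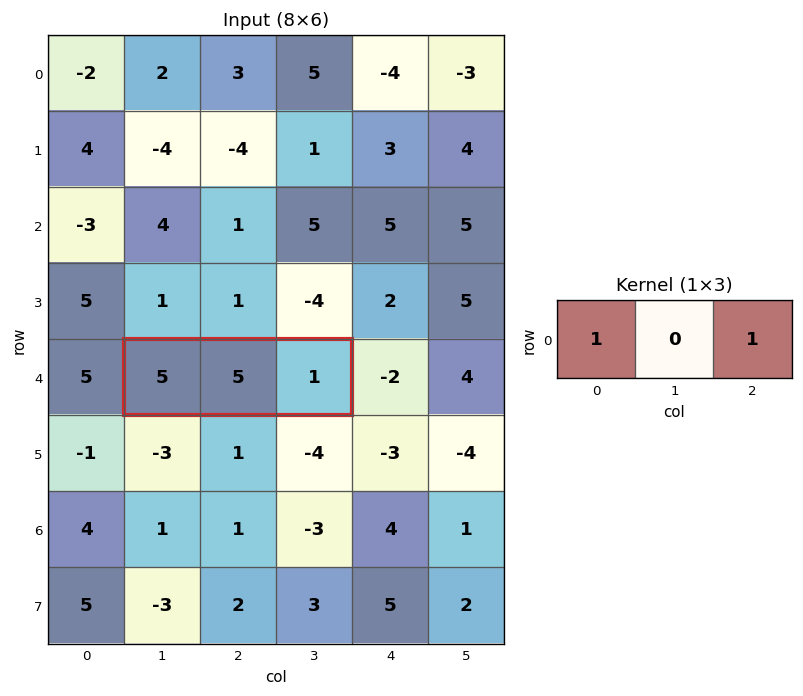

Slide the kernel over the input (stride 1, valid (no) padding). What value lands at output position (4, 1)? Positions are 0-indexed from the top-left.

6

The receptive field on the input at this output position is [5 5 1]. Elementwise product with the kernel and sum: 5·1 + 1·1.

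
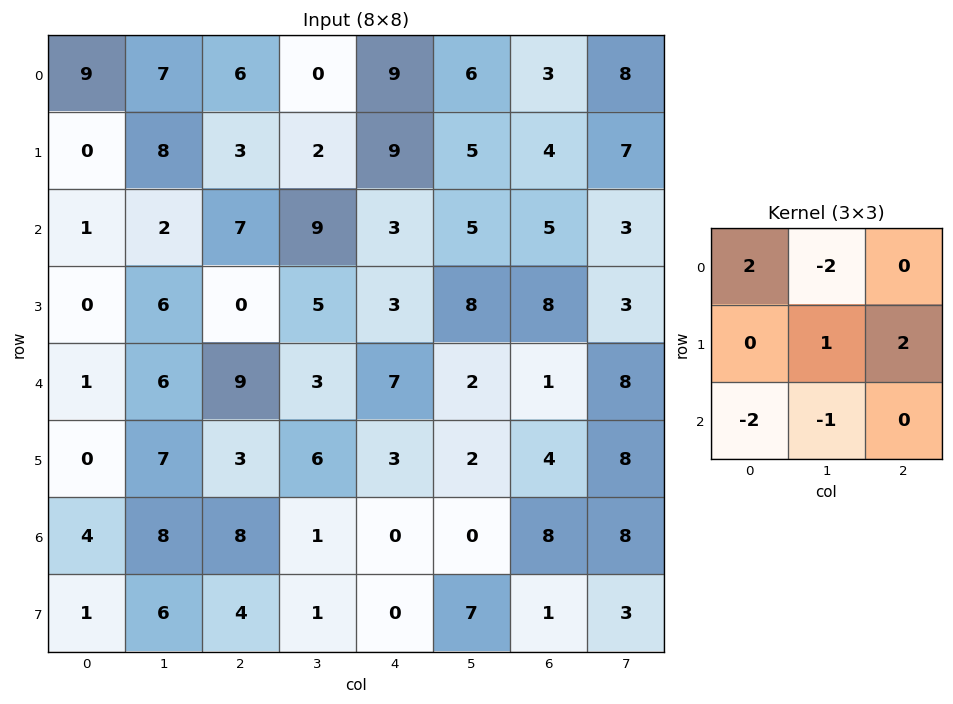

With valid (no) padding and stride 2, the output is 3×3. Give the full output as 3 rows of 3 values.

Output[0,0]: The receptive field on the input at this output position is [9 7 6 / 0 8 3 / 1 2 7]. Elementwise product with the kernel and sum: 9·2 + 7·-2 + 8·1 + 3·2 + 1·-2 + 2·-1.

14 9 8
-4 -14 4
-13 7 20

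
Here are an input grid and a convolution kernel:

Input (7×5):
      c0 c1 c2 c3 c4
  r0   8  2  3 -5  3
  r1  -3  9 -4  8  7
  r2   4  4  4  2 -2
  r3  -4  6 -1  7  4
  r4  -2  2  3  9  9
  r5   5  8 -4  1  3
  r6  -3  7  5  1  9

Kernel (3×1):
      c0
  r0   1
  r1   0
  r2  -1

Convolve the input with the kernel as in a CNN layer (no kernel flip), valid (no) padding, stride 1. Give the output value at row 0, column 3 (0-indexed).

The receptive field on the input at this output position is [-5 / 8 / 2]. Elementwise product with the kernel and sum: -5·1 + 2·-1.

-7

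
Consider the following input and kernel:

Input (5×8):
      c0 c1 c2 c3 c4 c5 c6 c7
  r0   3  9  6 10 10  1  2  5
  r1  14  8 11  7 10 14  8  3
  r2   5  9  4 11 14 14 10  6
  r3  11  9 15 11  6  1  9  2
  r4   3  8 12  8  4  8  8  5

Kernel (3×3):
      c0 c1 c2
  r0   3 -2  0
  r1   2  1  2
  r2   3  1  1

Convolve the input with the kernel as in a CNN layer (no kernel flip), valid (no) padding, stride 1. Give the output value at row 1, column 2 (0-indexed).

The receptive field on the input at this output position is [11 7 10 / 4 11 14 / 15 11 6]. Elementwise product with the kernel and sum: 11·3 + 7·-2 + 4·2 + 11·1 + 14·2 + 15·3 + 11·1 + 6·1.

128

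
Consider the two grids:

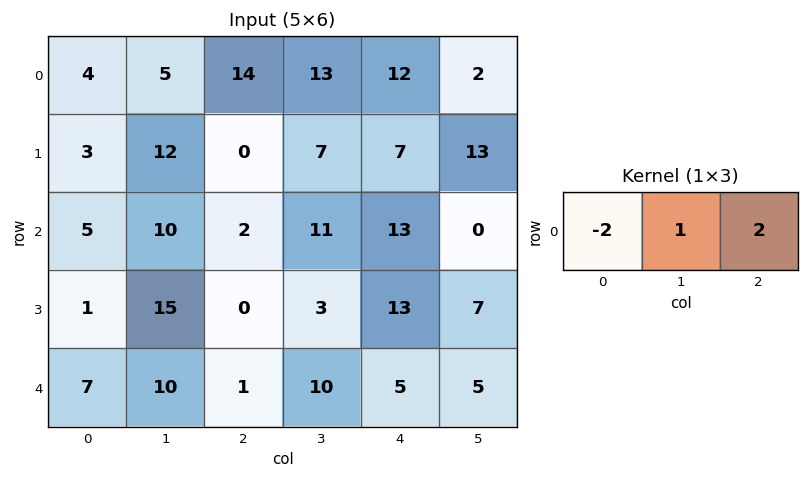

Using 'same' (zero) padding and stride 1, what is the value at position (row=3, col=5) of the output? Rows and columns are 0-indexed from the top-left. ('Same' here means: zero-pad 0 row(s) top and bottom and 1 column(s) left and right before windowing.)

-19

The receptive field on the zero-padded input at this output position is [13 7 0]. Elementwise product with the kernel and sum: 13·-2 + 7·1 + 0·2.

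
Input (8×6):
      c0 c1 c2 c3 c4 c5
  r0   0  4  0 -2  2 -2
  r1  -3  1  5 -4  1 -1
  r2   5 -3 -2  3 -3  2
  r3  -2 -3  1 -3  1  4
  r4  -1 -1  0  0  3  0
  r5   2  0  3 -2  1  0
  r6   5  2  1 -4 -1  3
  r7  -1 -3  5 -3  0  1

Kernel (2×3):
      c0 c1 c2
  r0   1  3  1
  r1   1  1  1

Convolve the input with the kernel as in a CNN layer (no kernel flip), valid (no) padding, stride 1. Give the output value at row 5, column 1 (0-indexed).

6

The receptive field on the input at this output position is [0 3 -2 / 2 1 -4]. Elementwise product with the kernel and sum: 0·1 + 3·3 + -2·1 + 2·1 + 1·1 + -4·1.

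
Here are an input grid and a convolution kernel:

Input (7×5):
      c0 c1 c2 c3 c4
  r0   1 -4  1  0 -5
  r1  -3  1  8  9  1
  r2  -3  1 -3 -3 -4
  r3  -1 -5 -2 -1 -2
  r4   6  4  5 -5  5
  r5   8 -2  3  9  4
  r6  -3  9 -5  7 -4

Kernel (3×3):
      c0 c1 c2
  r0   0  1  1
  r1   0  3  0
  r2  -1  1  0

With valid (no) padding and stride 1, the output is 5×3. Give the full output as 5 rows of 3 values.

4 21 22
8 11 2
-19 -11 -20
-5 17 -12
15 -5 39

Output[0,0]: The receptive field on the input at this output position is [1 -4 1 / -3 1 8 / -3 1 -3]. Elementwise product with the kernel and sum: -4·1 + 1·1 + 1·3 + -3·-1 + 1·1.
Output[0,1]: The receptive field on the input at this output position is [-4 1 0 / 1 8 9 / 1 -3 -3]. Elementwise product with the kernel and sum: 1·1 + 0·1 + 8·3 + 1·-1 + -3·1.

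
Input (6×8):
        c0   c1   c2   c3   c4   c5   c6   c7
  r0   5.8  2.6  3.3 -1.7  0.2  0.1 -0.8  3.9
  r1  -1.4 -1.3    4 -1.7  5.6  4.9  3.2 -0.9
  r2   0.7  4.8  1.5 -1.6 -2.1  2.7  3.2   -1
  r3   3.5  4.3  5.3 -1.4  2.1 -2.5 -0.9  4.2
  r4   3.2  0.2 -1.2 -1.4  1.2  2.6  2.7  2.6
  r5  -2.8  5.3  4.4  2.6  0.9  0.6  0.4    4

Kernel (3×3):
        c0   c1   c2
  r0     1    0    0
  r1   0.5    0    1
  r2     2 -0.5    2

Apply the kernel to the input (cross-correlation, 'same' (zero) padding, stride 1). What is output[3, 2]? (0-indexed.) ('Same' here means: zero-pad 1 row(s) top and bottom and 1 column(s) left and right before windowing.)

3.75

The receptive field on the zero-padded input at this output position is [4.8 1.5 -1.6 / 4.3 5.3 -1.4 / 0.2 -1.2 -1.4]. Elementwise product with the kernel and sum: 4.8·1 + 4.3·0.5 + -1.4·1 + 0.2·2 + -1.2·-0.5 + -1.4·2.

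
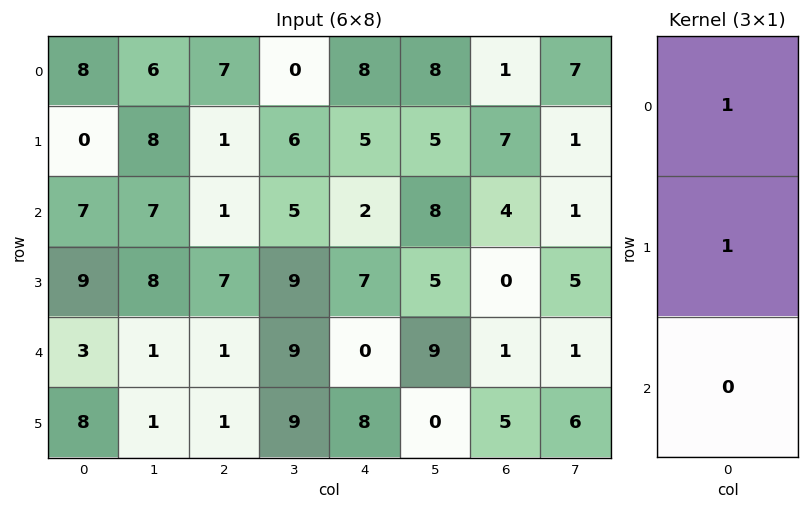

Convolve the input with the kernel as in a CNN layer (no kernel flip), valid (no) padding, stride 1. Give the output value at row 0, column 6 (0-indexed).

8

The receptive field on the input at this output position is [1 / 7 / 4]. Elementwise product with the kernel and sum: 1·1 + 7·1.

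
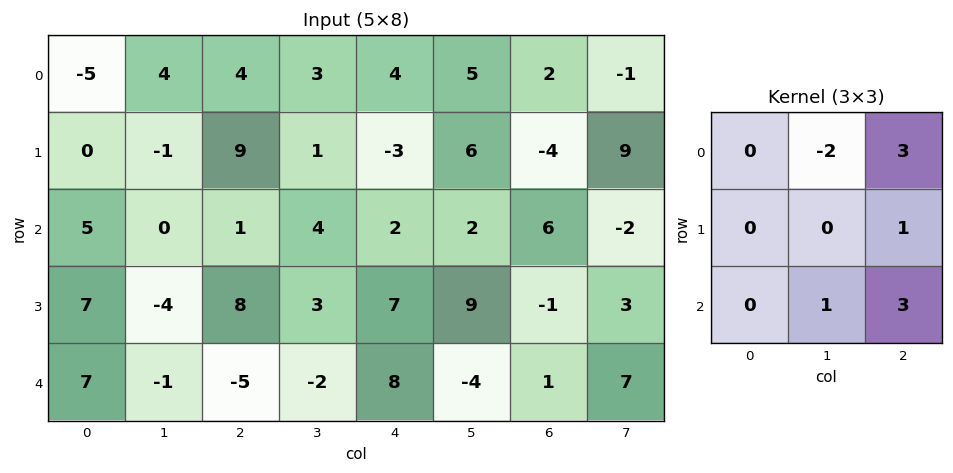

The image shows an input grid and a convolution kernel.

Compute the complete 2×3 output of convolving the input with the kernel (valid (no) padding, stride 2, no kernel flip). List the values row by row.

Output[0,0]: The receptive field on the input at this output position is [-5 4 4 / 0 -1 9 / 5 0 1]. Elementwise product with the kernel and sum: 4·-2 + 4·3 + 9·1 + 0·1 + 1·3.

16 13 12
-5 27 12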